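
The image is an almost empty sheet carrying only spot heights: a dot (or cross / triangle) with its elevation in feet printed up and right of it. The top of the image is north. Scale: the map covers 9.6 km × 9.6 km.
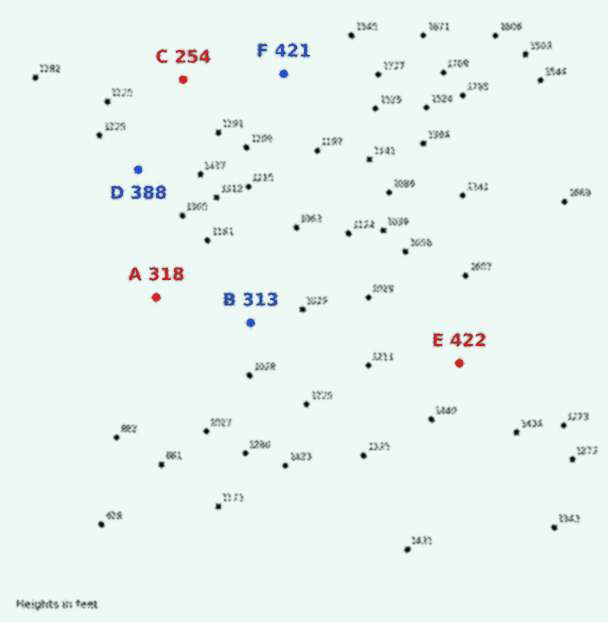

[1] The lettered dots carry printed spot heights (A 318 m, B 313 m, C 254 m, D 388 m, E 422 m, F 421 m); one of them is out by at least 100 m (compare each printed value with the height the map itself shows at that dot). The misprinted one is C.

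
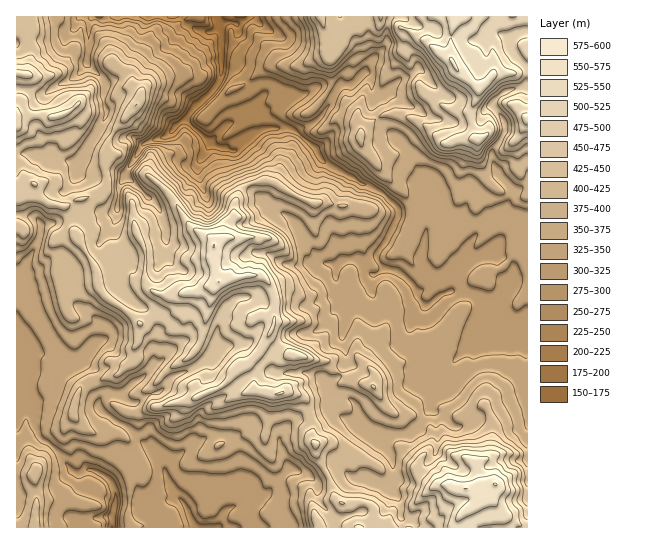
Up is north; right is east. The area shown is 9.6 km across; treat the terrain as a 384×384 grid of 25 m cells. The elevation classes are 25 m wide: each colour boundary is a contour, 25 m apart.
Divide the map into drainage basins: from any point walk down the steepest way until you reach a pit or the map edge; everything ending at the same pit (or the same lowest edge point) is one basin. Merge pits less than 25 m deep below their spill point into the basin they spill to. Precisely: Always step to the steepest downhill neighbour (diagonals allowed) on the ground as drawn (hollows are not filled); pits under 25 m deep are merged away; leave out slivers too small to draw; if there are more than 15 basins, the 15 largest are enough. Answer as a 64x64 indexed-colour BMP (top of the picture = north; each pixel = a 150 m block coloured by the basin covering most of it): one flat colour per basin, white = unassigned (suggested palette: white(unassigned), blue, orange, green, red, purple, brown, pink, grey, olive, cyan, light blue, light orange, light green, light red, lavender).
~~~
<image width="64" height="64" href="data:image/bmp;base64,Qk12CAAAAAAAAHYAAAAoAAAAQAAAAEAAAAABAAQAAAAAAAAIAAATCwAAEwsAABAAAAAAAAAA////ALR3HwAOf/8ALKAsACgn1gC9Z5QAS1aMAMJ34wB/f38AIr28AM++FwDox64AeLv/AIrfmACWmP8A1bDFACIiIiIiIiIzMzMzMzMzMzMzMzMiIiERERERERERERERIiIiIiIiIjMzMzMzMzMzMzMzMiIiEREREREREREREREiIiIiIiIiMzMzMzMzMzMzMzMyIiIRERERERERERERESIiIiIiIiIzMzMzMzMzMzMzMzIiERERERERERERERERIiIiIiIiIjMzMzMzMzMzMzMzIiIREREREREREREREREiIiIiIiIiMzMzMzMzMzMzMzIiIRERERERERERERERESIiIiIiIiIzMzMzMzMzMzMzIiIhERERERERERERERERIiIiIiIiIjMzMzMzMzMzMzIiIhEREREREREREREREREiIiIiIiIjMzMzMzMzMzMzIiIiERERERERERERERERESIiIiIiIjMzMzMzMzMzMzMiIiIRERERERERERERERERIiIiIiIiMzMzMzMzMzMzMiIiIREREREREREREREREREiIiIiIiMzMzMzMzMzMzMyIiIhERERERERERERERERESIiIiIiIjMzMzMzMzMzMzIiIiERERERERERERERERERIiIiIiIiIzMzMzMzMzMzMyIiIREREREREREREREREREiIiIiIiIiIzMzMzMzMzMzIiIhERERERERERERERERESIiIiIiIiIiIiMzMzMzMzMiIhERERERERERERERERERIiIiIiIiIiIiIiIjMzMzMyIiEREREREREREREREREREiIiIiIiIiIiIiIiETMzMRERERERERERERERERERERESIiIiIiIiIiIiIiIRETMxERERERERERERERERERERERIiIiIiIiIiIiIiIiERMxEREREREREREREREREREREREiIiIiIiIiIiIiIiIRERERERERERERERERERERERERESIiIiIiIiIiIiIiIRERERERERERERERERERERERERERIiIiIiIiIiIiIiIhEREREREREREREREREREREREREREiIiIiIiIiIiIiIiERERERERERERERERERERERERERESIiIiIiIiIiIiIiIRERERERERERERERERERERERERERIiIiIiIiIiIiIiIiEREREREREREREREREREREREREREiIiIiIiIiIRIiIiIRERERERERERERERERERERERERESIiIiIiIiERERIiIhERERERERERERERERERERERERERIiIiIiIiEREREiIiEREREREREREREREREREREREREREiIiIiIiERERERESIhERERERERERERERERERERERERESIiIiIiERERERERERERERERERERERERERERERERERERIiIiIiIREREREREREREREREREREREREREREREREREREiIiIiIhERERERERERERERERERERERERERERERERERESIiIiIhERERERERERERERERERERERERERERERERERERIiIiIiEREREREREREREREREREREREREREREREREREREiIiIiERERERERERERERERERERERERERERERERERERESIiIiIRERERERERERERERERERERERERERERERERERERIiIiIREREREREREREREREREREREREREREREREREREREiIiIhERERERERERERERERERERERERERERERERERERESIiIiERERERERERERERERERERERERERERERERERERERIiIRERERERERERERERERERERERERERERERERERERERERERERERERERERERERERERERERERERERERERERERERERERERERERERERERERERERERERERERERERERERERERERERERERERERERERERERERERERERERERERERERERERERERERERERERERERERERERERERERERERERERERERERERERERERERERERERERERERERERERERERERERERERERERERERERERERERERERERERERERERERERERERERERERERERERERERERERERERERERERERERERERERERERERERERERERERERERERERERERERERERERERERERERERERERERERERERERERERERERERERERERERERERERERERERERERERERERERERERERERERERERERERERERERERERERERERERERERERERERERERERERERERERERERERERERERERERERERERERERERERERERERERERERERERERERERERERERERERERERERERERERERERERERERERERERERERERERERERERERERERERERERERERERERERERERERERERERERERERERERERERERERERERERERERERERERERERERERERERERERERERERERERERERERERERERERERERERERERERERERERERERERERERERERRBERERERERERERERERERERERERERERERERERERERERREQREREREREREREREREREREREREREREREREREREREREURBERERERERERERERERERERERERERERERERERERERERREQREREREREREREREREREREREREREREREREREREREREUREQRERERERERERERERERERERERERERERERERERERERREREERERERERERERERERERERERERERERERERERERERFERERBERERERERERERERERERERERERERER"/>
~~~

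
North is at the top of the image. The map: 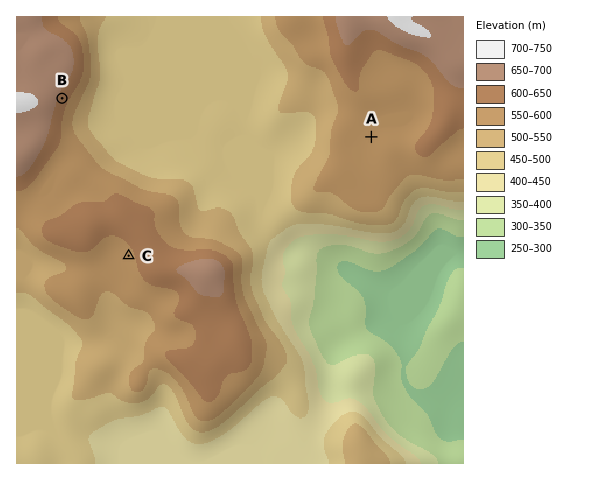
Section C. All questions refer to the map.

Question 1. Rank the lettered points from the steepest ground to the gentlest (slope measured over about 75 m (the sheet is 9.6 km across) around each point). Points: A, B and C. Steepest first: B C A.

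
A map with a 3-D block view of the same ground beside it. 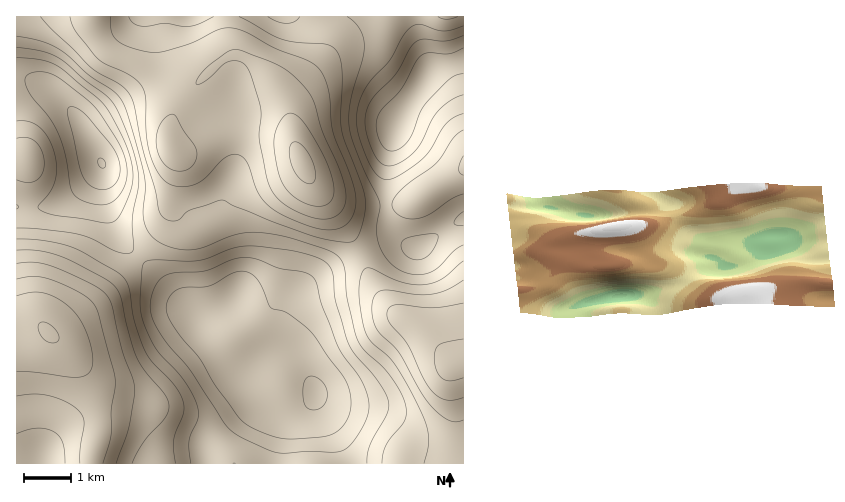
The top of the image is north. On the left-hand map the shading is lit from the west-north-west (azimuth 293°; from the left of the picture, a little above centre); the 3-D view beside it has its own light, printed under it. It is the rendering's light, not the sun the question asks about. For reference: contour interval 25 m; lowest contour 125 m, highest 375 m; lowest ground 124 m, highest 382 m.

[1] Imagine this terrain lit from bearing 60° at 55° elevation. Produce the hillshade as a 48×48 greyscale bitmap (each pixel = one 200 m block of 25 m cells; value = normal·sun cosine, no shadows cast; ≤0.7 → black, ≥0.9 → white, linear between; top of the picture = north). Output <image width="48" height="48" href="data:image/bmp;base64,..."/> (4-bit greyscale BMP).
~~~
<image width="48" height="48" href="data:image/bmp;base64,Qk32BAAAAAAAAHYAAAAoAAAAMAAAADAAAAABAAQAAAAAAIAEAAATCwAAEwsAABAAAAAAAAAAAAAAABEREQAiIiIAMzMzAERERABVVVUAZmZmAHd3dwCIiIgAmZmZAKqqqgC7u7sAzMzMAN3d3QDu7u4A////AJmXZmibu6mavLqYmqu6qqq7qYdniZmIiJmHZmibu6qqvLqZmru7uqq6mYdniZiIiJmHdniau7qqu7qZq8zLuqqqmHd3iJiIiJiHd3iau7qqu7qqvMy7qqqpmHd3iId3iJiIh4iau7qaq7q7zMu6qZmZiHd3h3ZneIiIiIiaq7qau7vMzLupmZmYh3d3dmVWeIiIiIiaq7qqvMzMy7qZmZmYd2ZnZURGeIiId4iaq7q7zd3cy6mZmamYdmZmVDNGeIiHd4iau7vM3d3cupmZmZmHZlVVQzNWiIh3eImrvMzN3d3LqpmJmZmHZVVVQzRniIiIiJq7zN3d3dy6mZmZmZh2VEREQ0V4mYiIiZq8zd3d3MupmZmZmYh2VERERFZ4mYiImavMzd3dzLupiZmZmIdlVERFRWeJmYiJmrzMze7dzLqYiZmZiIdlRERVVniZmYiZq7zMze7dy6mYmZmZiIdlVERVZ4mZmYmau7zM3e7cu6mZmZmZmIdlVERWeJqqqpmqu7u83u3LupmZmZiJmIdlVEVnmqqqqpqru7vM3d3LqZiJmYiIiIdlVVZ5q7uqqaq7vMzN3dy6qYiJmYiIiIdmVWeKvLuqmaq7zMzN3cu6mHeJmId3iId2VWirzMupmKq7zMzMzLuph3eImHd3eIdmVXmszLqYiKu8zMzMu6mYdmeIiHZnd3dlVnm8zLqYiLu8zMzLuph3ZneIh3Znd2ZVV4q8y6mIiLu8zLu7qYdmZ3iIh3d3ZlVVZ5u7upmIibu7u7u7qHZmeIiZiHd2ZURWeKu7qYiImbu7u7u6l2VniJmZmIdmVERXibu6iIiJmqqqqru6l1VniZmZmIdlREVomry5h3iZmpmaqru6hlVniZmZmIdVRFZ5q8y5h4iZmYiaq7u6hkRXiIiZmHZVVWeKvd3KiImZmXiau8y6hTNFZ4iZmHZVVmirze7KmImZmIirzMy6dBEkZ4mZmHZVVnm83u7bmImZiImszcy5YgATaJmqmHZVVorN7/7bqYiIiJq83cyoQQAUeaqqmHZVV5ve7//cqYiIh6rN3cuWMAAliqqqmHZVaKze7//cqHd3d6vN3bqFIAA3mqqpmIdmeb3e7/7bqHdneKvN3LlkEAJYmqqZmYd2eb3e7u7bmHZniKvMy6dTIRNomqmZmYh3irzd3u3KmHZ3iavMuoZDIjRomZmZmYh3irzM3dy6mHd4iau7qXQyI0V4mZmZmYh4mrvM3cyqmYiImau6l0MiNFZ4iZmZmYd4mrvMzMuqqpmImaqpdSEiNFeIiZmZmYiJqru8zLuqqqmImZmHUxEkVniJmZmZmYiJq7u7y7qqq6qYmYdlMhJFd4mZmZmZmYiau7u7u7qqq7qImWZUMiRniZqpmZmZmZqry7u7u7qqq7mIiWVUM0Z5qqqqmZmZmavMy7uqu6qqq6h3iGZlVWeKq7qqqpmZqrzcy6qqqqqaqphmeHd3Zmeau7qqqqmZq83cuqmaqqqZqpdmd4h3dnebu7qZqqqZq8zLqZmaqqmZmYdmdw=="/>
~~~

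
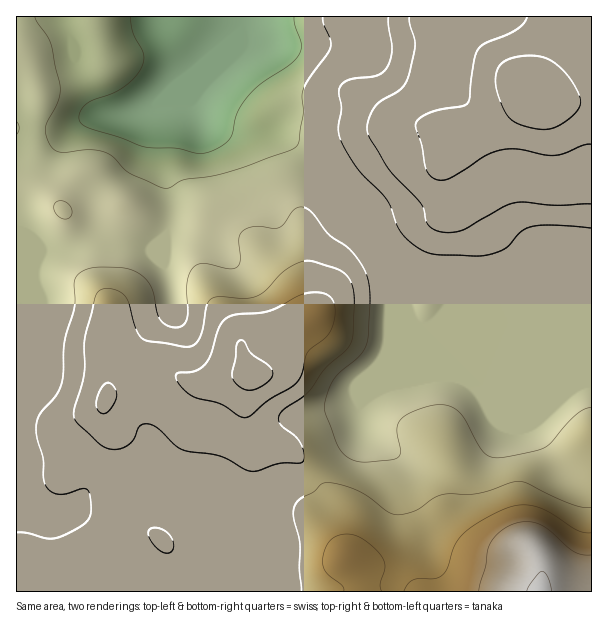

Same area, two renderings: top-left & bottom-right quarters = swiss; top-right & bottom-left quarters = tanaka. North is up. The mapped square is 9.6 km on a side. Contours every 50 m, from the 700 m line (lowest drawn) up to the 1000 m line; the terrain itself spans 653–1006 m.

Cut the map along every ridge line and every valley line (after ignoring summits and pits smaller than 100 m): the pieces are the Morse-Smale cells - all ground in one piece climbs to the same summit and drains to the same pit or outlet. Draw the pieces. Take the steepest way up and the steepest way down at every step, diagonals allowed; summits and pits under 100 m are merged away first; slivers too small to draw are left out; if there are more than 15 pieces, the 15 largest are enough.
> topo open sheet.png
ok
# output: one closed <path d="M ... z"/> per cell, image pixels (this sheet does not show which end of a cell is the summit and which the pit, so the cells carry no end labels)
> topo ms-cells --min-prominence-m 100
<path d="M206 62l-38 36-8 6 2 57 8 33 0 25-4 17-7 6-9 8-63-4-24 6-47-1 0 42 10 9 4 6 0 10-4 9 6 14 8 31-4 14-20 16 1 103 7-1 21 12 15 0 12-6 18-24 6-5 14-5 24-2 7 2 23 18 19 10 9-4 11 0 46 20 9 2 16-28 8-10 27-9 35-27 12-13 4-6 0-24 14-36 11-13 5-17 0-63-12-36-14-27-27-25-15-24-11-12-33-19-41-1-13-4-18-7-10-10-4-7 0-6 14-33z"/><path d="M387 264l3 12-2 71-6 15-8 7-12 27-2 9 0 24-4 6-12 13-39 30-23 6-8 10-16 28-9-2-46-20-11 0-9 4-19-10-23-18-7-2-24 2-14 5-6 5-18 24-12 6-15 0-21-12-7 1-1 86 575 1 1-269-151-1-16 6-6-2-9-8z"/><path d="M591 16l-346 0-4 16-33 28-16 38 0 6 14 17 9 5 22 6 36 0 38 20 11 12 15 24 30 30 15 31 22 57 12 19 9 3 16-6 150 0z"/><path d="M243 16l-227 1 1 233 46 2 24-6 63 4 16-14 4-17 0-25-8-33-2-57 8-6 50-48 23-18z"/><path d="M17 294l0 108 19-16 4-14-8-31-6-14 4-9 0-10-4-6z"/>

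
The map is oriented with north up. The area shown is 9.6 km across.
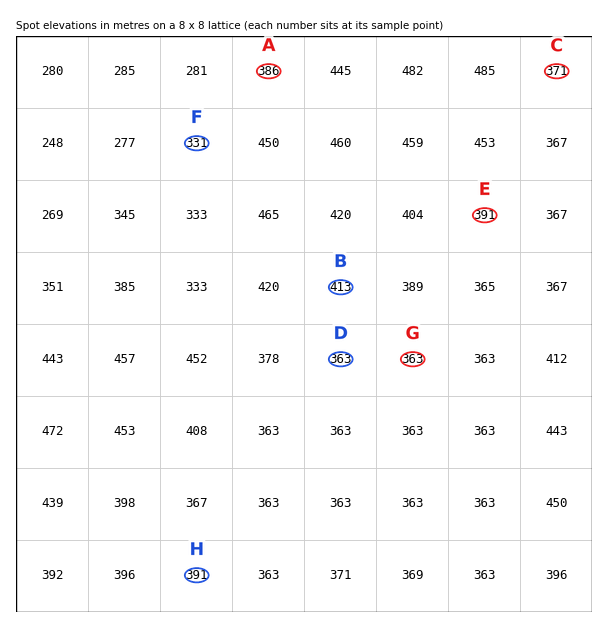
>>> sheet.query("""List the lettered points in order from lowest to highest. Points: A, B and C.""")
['C', 'A', 'B']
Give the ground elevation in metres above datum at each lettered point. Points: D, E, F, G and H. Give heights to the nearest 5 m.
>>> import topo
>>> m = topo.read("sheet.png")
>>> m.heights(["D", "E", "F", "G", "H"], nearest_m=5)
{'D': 365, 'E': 390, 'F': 330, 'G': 365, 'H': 390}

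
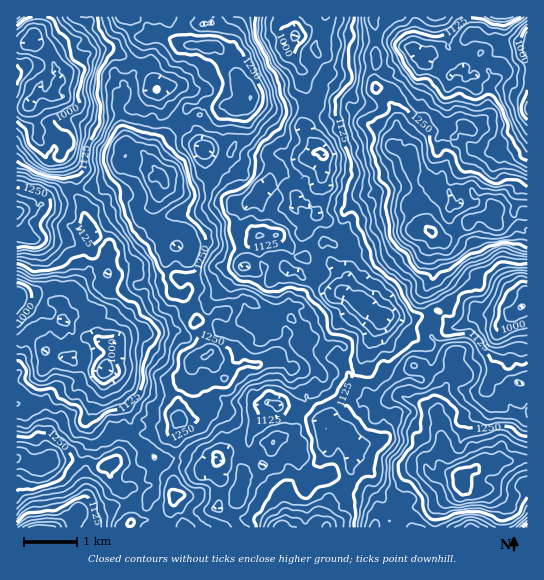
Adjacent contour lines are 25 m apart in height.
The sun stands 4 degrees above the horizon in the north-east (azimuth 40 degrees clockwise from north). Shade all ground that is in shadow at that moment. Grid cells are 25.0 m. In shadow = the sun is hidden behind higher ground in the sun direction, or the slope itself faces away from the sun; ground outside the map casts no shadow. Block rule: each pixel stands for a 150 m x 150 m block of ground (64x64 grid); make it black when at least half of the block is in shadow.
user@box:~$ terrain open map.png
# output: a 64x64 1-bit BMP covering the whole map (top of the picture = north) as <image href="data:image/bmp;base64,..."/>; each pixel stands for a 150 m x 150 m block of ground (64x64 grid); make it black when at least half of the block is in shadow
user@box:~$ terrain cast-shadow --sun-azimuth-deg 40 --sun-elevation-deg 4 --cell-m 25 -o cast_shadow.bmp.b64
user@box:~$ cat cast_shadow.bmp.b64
<image width="64" height="64" href="data:image/bmp;base64,Qk0+AgAAAAAAAD4AAAAoAAAAQAAAAEAAAAABAAEAAAAAAAACAAATCwAAEwsAAAIAAAAAAAAA////AAAAAAD/+HAB//f////wYHH////+//hwcP////j//HBgfX//4P/4YCBzf/8A/fAgIGM//wP48AAw8D/2E5BxwDIgf+AHAAHg41B+AAAAAff3EH+AAAAB//cB/9AAAAH/YAP/2AAAAPhgA//wAAAB8AcD//gAAAfgB9P/8AAAP8AP92/gAAD//P/sAQAAAP/87/4AARAB//jP9ACAAB//v4/gQOAAH//7AIH8jAA///gAA/8GAH//8AAD/4AA///8AAP/8AD///4Ag//2AP///ECD//+A///4Tgf//8D///gEB///8P//+AAH///4///gAA////7//+AA/////////AD////////8Hv/////3/8gf//////f/wA////3/5//YD7//+f8H/4gIP//x/wf/AAA//4HzB/+AAD//gSMD/8ABf/+AEAP/+CF//wGgA//AMD//AoAB/+Azf/+AAAH/wDu//4AAD/8AAb//gAAf+QMgP/+AAD/5A+A//wAAP/gH4X/+AAB/8AfxH/wBwP/wA/if+AGA//AD+B/yAQD/8Av4H+AAAP/46OAf/gAA//n4gB/8AAD/8f/wH/gAAH/h/+AP8AAAf/P/4A/wA2B///+AH/gHwH///+Af+P/Af///wBvw/eD///AAI/H9+P/+AAA5+f38//4AADn5/f///gAAOPB9/w=="/>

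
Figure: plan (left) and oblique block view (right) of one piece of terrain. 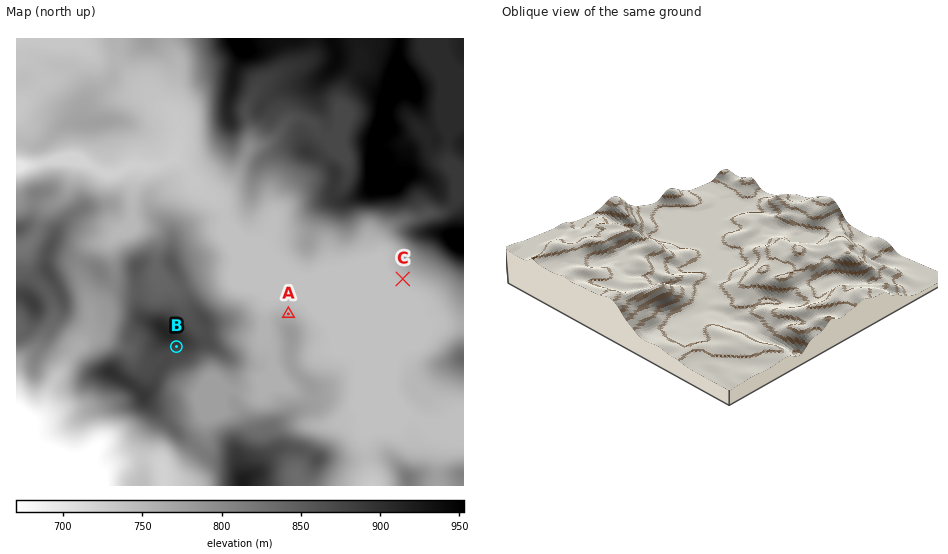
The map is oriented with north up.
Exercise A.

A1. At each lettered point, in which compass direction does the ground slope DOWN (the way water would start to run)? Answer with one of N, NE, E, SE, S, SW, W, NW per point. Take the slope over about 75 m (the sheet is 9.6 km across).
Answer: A N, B S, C SW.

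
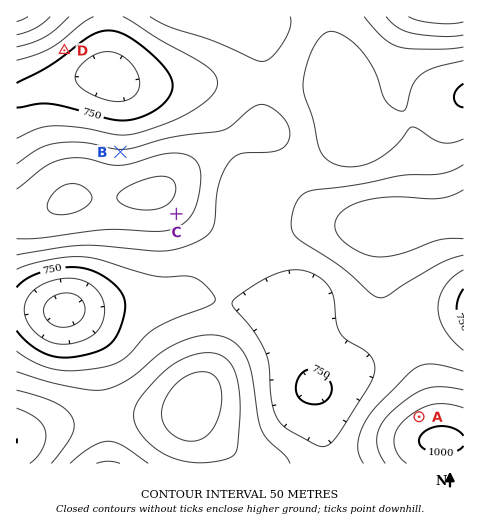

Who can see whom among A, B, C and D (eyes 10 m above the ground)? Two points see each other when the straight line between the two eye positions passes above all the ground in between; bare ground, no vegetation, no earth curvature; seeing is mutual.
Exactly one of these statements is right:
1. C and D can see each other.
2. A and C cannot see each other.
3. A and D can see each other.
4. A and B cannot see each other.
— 4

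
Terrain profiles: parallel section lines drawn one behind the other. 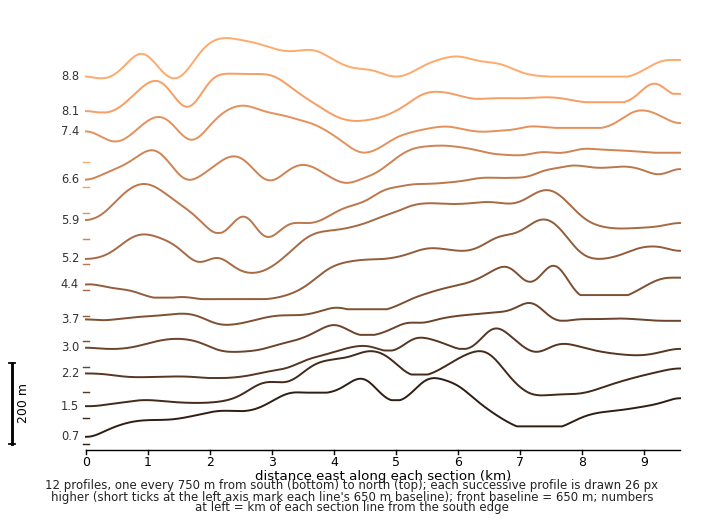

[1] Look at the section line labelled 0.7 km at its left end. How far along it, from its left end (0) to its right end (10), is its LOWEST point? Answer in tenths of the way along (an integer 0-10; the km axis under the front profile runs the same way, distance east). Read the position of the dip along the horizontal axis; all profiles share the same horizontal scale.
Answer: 0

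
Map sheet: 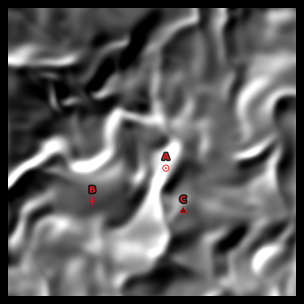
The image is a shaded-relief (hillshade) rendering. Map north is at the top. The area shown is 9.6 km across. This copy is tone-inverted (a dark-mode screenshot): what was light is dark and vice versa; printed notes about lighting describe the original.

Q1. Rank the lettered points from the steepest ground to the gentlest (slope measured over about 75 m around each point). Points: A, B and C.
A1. A C B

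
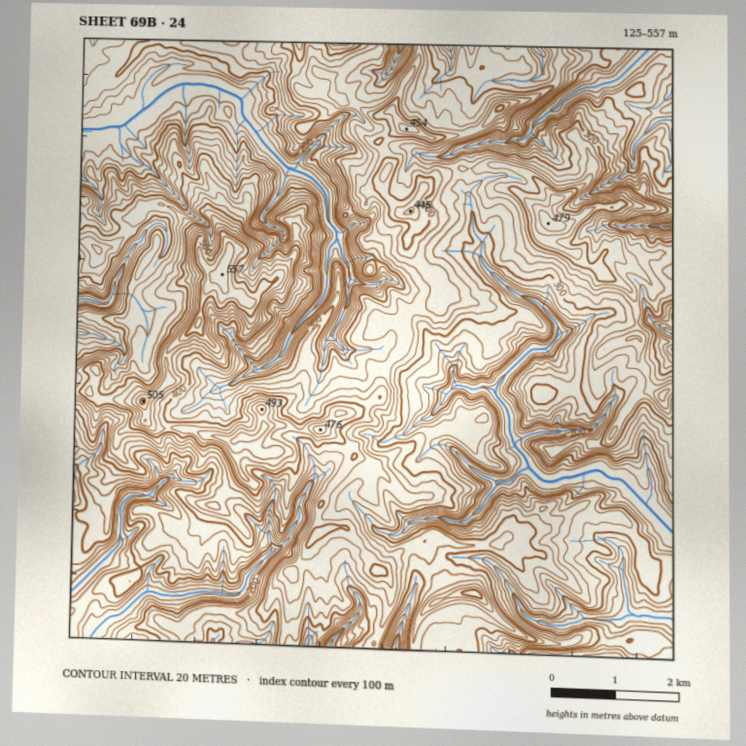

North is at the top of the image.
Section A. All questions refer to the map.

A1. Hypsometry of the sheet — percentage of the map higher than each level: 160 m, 91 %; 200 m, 80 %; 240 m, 69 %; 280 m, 56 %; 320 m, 38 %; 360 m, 20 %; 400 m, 9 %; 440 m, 4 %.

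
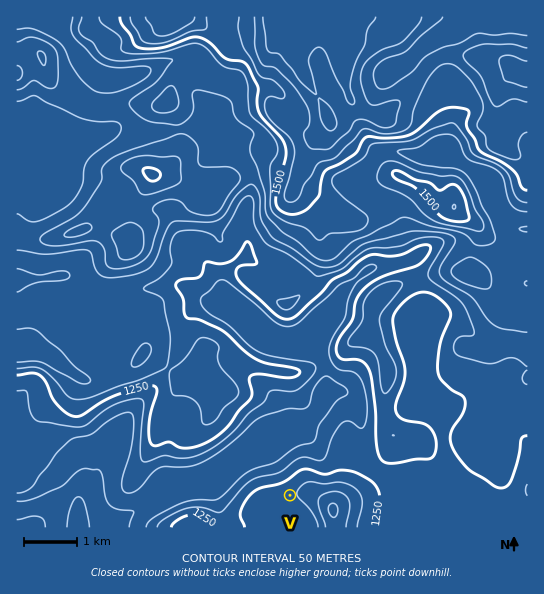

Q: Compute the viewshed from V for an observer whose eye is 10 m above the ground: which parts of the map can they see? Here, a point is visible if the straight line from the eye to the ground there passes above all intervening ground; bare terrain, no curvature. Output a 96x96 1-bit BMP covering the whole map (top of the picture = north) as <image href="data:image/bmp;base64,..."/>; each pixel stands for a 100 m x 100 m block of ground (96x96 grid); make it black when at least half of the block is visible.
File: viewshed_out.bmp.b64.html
<image width="96" height="96" href="data:image/bmp;base64,Qk2+BAAAAAAAAD4AAAAoAAAAYAAAAGAAAAABAAEAAAAAAIAEAAATCwAAEwsAAAIAAAAAAAAA////AAAAAAD8AAAA+Af/4AAAAAD+GAAA+Af/4AAAAAA8GAAA8A//4AAAAAD8HAAAwA//4AAAAAD8HAAAAA//4AAAAAD+GAwAAAf/4AAAAAD/AA4AAAf/wAAAAAD/AAeAAAP+AAAAAAD/AAfAAAAAAAAAAAD/AAPgAAAAAAAAAAD/AAP+AAAAAAAAAAD/gAH/4AAAAAAAAAD/gAD//AAAAAAAAAD/gAD//wAAAAAAAAD/gAB//8AAAAAAAAD/wAB7//AAAAAAAAA/wAA5//gAAAAAAAAfwAA4//4AAAAAAAAf4AAYf/8AAAAAAAAf8AAYH//AAAAAAAAPOAAYD//wAAAAAAAIOAAQD//+AAAAAAAAPAAAD///AAAAAAAAPgAAH///gBgAAAAAPwAAP///wBwAAAAAH8AD////4DwAAAAAH/AD/H///PwAAAAAD/4A8D////wAAAAADj+AAD////wAAAAAQAfAAH////wAAACB4APAAPgAf/gAAADjwAHAAOAAf/gAAAD/gADAAYAAf/gAAAAZAADAAwAAf/AAcAAMAAAAAAAAf/AAcAAMAAAAAAAAYeAAYAAIAAAAAAAAYAAAIMAAAAAAAAAAYAAAAfgAAAAAAAAAcAAAD/8AAAAAAAB4cAAAD/8AAAAAAAD8cAAAD/8AAAAAAAH/+DAAD/4AAAAAAAOP+DgAD/AAAAAAAAcH/AAAD8AAAAAAABwD/AAAH4AAAAAAADgB/gAAfwAAAAAAAHAA/gAB/gAAAAAAAEAA/wAD/AAAADwAAAAB/wAD4AAAAH+AAQAD/4ABgAAAAB/gB4AP/8ABAAAAAA/wH4Af/+AAAAABgAf4P4D///gAAAAH4AP4P8P///wAQAAA/AH8/8f///8A/gAAHAH//8///////wAAAAB//8///////gAAAAA//8///h///AAAAAAf/8f/+A//8AAAAAAf/+P/8AH/4AAAAAB/H+D/4AH/gAAAAAH/B/B/wAH+AAAAAAH/g/AfgAP8AAMAAAH/wfgDAAf4AAcAAAH/gPwDAAfgAAMAAAP+AH4HgAeAAAIAAA4eAB4HgAYAAAMAAAAGAAwDwAAAAAcAAAAAABwB8AAAAAcAAAAAABwB+AAAAAwAAAAAAAAD/AAAAAAAAAAAAAAD/gAAAAAAAAAAAAAD/wAAAAAAAAAAAAAAfw8AAAAAAAAAAAAAf7/AAAAAAAAAACAAc//AAAAAAAAAAH8AQfwAAAAAAAAAAH8AgeAAAAAAAAAAAA4AA4AAAAAAAAAAAAAAAwAAAEAAAAAAAAAAAAAAAOAAAAAAAIAAAAAAAPAAAAAAAIACAAAAAPgAAAAAAAAGAAAAAc8AAAAAAAAEAAAAAc8AAAAAAdwAAAAAA8QAAAAAA/4AAAAAB4AAAAAAA/8AAAAADwAAAAAAB/+AAAAAGAAAAAAAB/+AAAAAAAAAAAHwDjGAAAAAAAAAAAH+HCCAAAAAAAAAAAD/+ECAAAAAAAAAAAYP+ACAAAAAAAAAAAcH8ACAAAAAAAAAAAAD8AAAAAAAAAA="/>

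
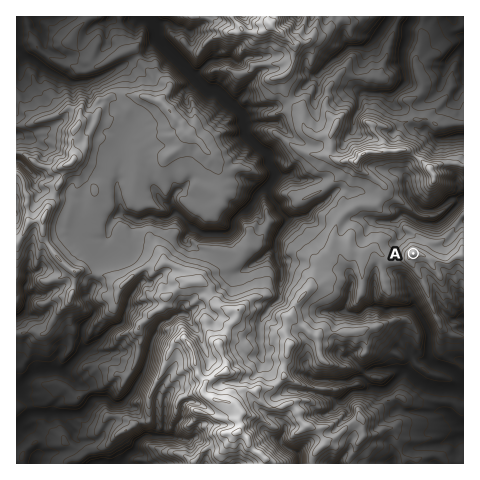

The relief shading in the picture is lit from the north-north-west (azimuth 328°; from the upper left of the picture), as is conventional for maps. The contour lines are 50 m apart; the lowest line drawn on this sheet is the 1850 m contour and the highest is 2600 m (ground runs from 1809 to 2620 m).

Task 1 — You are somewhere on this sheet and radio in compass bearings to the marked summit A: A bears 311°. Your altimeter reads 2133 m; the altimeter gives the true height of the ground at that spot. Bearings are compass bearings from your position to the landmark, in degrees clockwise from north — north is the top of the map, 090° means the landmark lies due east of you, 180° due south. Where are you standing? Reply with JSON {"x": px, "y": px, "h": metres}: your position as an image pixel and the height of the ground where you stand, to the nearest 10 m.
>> {"x": 449, "y": 284, "h": 2130}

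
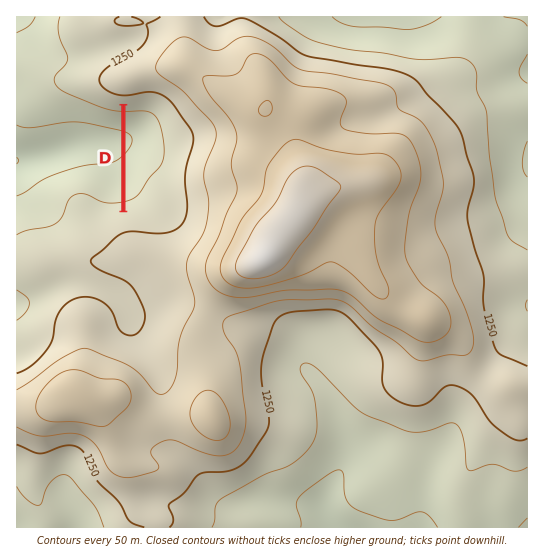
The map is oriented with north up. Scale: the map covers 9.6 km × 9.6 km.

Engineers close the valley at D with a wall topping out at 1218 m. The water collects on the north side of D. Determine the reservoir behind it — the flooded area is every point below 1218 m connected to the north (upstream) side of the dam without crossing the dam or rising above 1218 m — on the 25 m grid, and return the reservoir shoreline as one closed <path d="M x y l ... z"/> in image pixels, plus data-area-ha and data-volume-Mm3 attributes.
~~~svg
<path d="M153 104l-15 0-1 1-12 1 1 105 11-2 6-2 25-26 5-15 2-21-4-15-4-12-4-7-5-4-5-3z" data-area-ha="149" data-volume-Mm3="42.61"/>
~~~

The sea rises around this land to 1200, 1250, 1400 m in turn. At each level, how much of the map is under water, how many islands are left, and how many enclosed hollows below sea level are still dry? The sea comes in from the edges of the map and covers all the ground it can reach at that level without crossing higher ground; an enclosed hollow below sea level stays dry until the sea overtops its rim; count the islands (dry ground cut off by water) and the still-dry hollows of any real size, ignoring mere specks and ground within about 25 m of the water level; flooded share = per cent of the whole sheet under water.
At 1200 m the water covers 24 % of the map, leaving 0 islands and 0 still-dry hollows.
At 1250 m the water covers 48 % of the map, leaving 0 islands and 0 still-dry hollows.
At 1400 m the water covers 93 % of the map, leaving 1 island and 0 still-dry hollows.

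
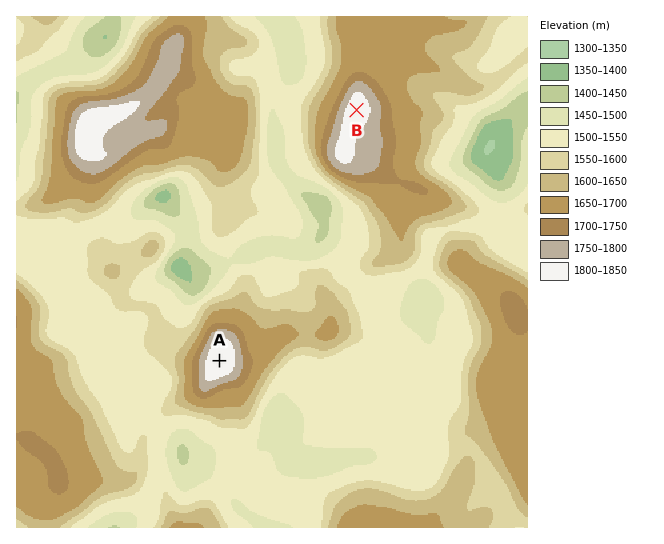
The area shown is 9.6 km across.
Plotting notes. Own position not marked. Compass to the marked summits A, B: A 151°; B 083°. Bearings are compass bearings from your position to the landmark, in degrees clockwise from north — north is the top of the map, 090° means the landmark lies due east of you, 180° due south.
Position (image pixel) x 98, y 142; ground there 1810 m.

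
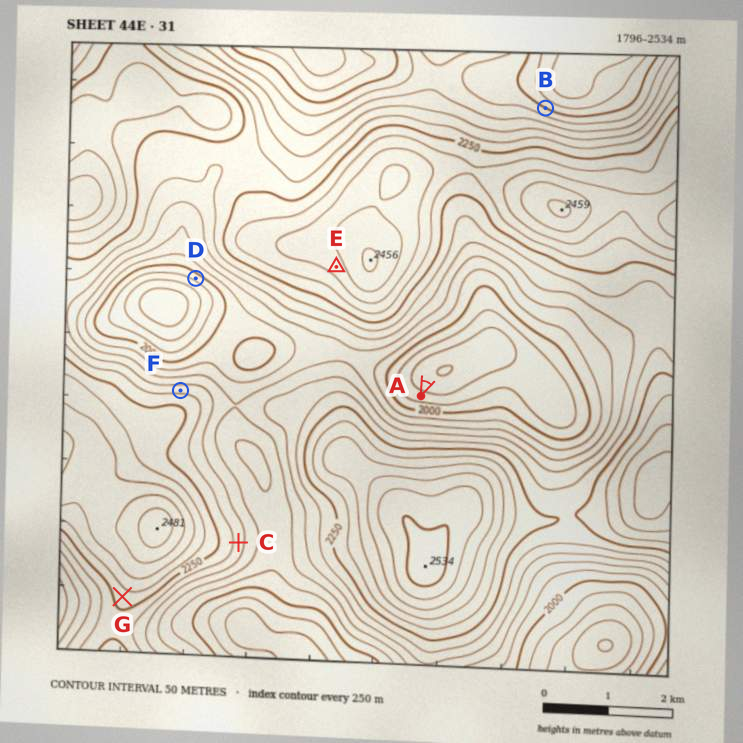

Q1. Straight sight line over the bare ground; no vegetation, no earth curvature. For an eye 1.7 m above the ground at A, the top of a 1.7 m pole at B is hidden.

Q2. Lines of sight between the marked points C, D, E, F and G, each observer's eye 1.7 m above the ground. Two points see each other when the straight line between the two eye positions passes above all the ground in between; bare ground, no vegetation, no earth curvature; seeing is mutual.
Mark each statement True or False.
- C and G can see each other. False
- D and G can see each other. False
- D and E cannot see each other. True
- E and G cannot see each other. True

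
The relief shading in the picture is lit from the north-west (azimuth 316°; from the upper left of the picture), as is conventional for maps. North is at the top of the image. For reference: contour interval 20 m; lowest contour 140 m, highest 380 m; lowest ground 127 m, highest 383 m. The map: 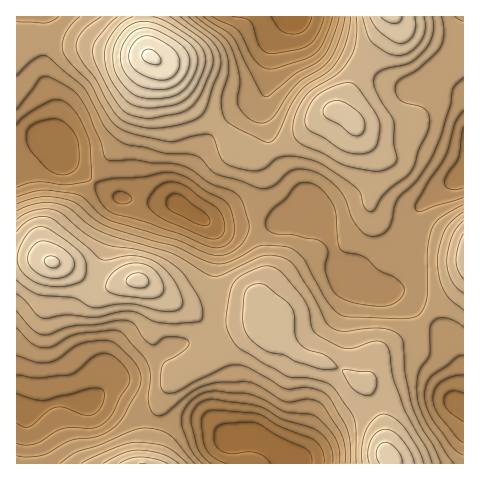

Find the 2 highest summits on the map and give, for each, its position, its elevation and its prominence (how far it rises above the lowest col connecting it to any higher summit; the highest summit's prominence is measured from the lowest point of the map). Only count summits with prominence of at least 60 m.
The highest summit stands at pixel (150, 56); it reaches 383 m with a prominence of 256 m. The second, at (53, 262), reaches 343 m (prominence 137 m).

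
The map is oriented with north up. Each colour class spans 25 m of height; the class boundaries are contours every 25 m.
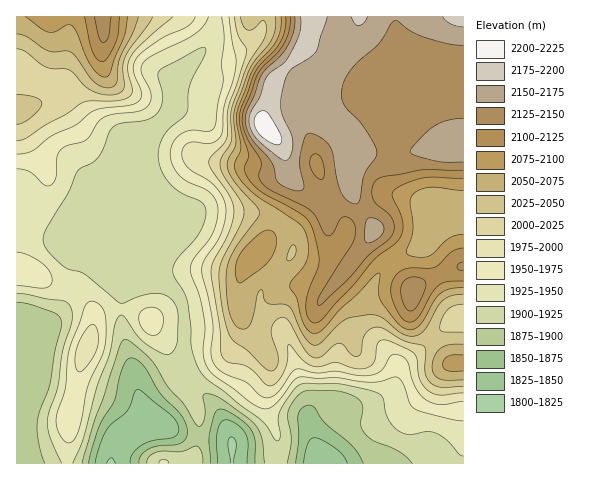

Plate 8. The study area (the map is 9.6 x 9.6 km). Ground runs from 1825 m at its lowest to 2215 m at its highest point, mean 2005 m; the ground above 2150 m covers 8.6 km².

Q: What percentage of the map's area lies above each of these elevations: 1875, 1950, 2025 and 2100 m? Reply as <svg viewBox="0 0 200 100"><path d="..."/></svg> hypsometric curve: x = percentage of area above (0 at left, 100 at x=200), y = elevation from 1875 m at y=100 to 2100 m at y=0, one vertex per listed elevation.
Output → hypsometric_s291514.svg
<svg viewBox="0 0 200 100"><path d="M190 100l-70-33-36-34-36-33"/></svg>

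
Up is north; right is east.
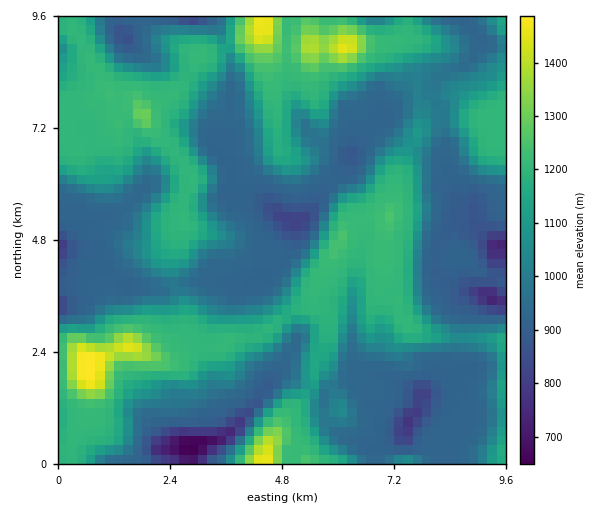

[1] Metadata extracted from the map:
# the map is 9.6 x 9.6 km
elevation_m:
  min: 640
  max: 1490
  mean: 1060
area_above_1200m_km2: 19.8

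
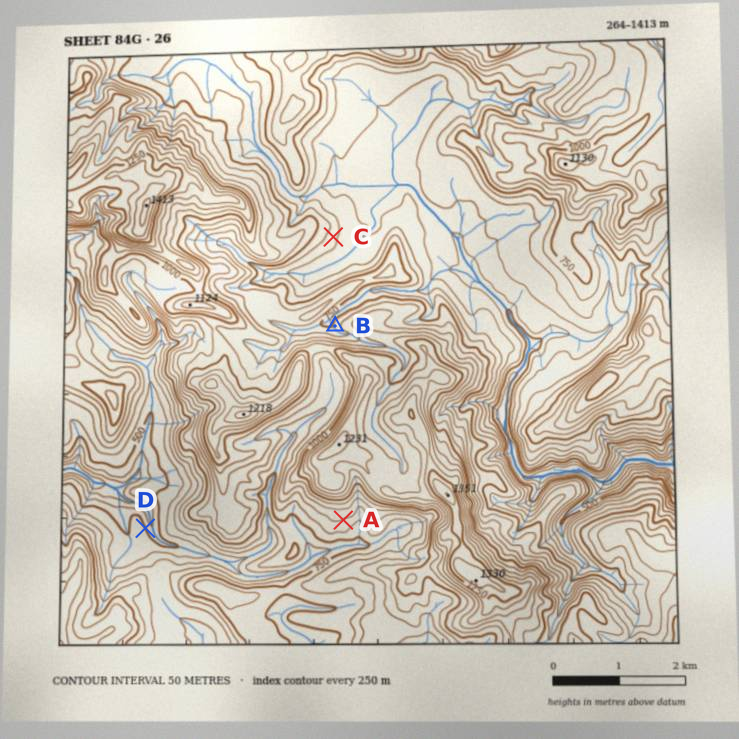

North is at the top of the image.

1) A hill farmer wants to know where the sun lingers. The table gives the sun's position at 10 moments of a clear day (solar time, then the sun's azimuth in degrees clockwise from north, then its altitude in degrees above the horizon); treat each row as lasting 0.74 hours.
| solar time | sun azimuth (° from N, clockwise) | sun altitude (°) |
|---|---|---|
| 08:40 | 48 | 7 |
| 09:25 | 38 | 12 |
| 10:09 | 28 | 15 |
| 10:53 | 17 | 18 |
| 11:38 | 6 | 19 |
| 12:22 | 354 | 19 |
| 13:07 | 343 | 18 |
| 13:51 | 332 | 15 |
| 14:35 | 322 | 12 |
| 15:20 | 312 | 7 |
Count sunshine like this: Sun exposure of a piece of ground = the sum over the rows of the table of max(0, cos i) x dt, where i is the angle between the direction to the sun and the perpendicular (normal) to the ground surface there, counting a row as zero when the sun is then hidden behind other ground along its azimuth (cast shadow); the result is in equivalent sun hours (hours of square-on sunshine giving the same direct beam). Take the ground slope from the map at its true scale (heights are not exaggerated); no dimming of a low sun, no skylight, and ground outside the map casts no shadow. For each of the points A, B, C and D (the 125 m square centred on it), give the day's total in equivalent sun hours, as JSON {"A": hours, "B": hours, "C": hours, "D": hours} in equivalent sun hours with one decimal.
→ {"A": 0.0, "B": 1.5, "C": 1.3, "D": 1.9}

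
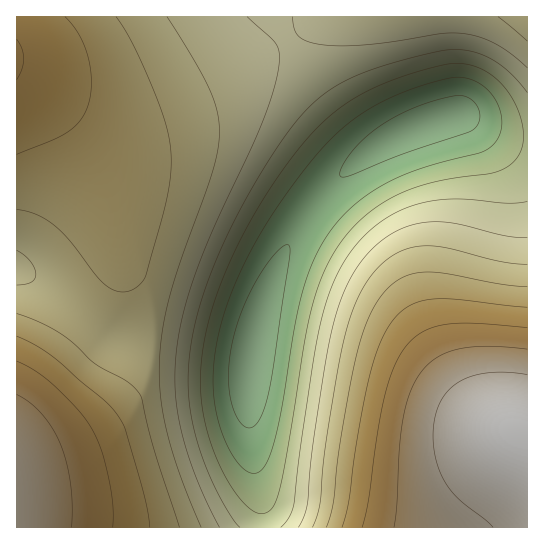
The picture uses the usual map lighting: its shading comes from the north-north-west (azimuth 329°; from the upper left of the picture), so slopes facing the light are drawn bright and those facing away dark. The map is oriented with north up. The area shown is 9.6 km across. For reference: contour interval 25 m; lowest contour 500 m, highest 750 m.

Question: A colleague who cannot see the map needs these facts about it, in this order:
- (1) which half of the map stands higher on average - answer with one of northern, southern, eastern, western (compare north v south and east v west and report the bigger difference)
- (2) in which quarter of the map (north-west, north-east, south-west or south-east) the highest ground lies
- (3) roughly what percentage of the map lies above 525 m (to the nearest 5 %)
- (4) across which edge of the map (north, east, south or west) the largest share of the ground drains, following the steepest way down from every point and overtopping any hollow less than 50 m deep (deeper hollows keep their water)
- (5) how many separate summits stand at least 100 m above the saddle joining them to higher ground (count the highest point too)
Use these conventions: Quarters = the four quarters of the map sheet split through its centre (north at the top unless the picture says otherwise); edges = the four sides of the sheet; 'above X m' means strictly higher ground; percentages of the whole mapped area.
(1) On average the southern half of the map is the higher ground.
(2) The highest point lies in the south-east quarter of the map.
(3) Ground above 525 m makes up about 90 % of the sheet.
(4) The largest share of the runoff leaves by the eastern edge.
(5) Counting only tops that stand 100 m proud, the map has 2 summits.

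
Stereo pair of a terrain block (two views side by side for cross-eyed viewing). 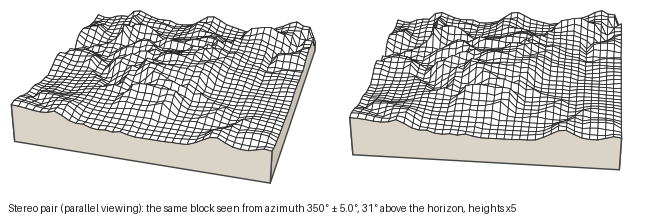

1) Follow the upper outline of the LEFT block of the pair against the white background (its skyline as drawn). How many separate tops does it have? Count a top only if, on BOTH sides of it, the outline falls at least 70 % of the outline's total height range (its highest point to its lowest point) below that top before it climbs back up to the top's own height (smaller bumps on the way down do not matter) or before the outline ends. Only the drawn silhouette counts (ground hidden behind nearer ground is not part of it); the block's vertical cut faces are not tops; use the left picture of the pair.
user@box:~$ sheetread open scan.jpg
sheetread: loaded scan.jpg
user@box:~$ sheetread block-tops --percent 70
0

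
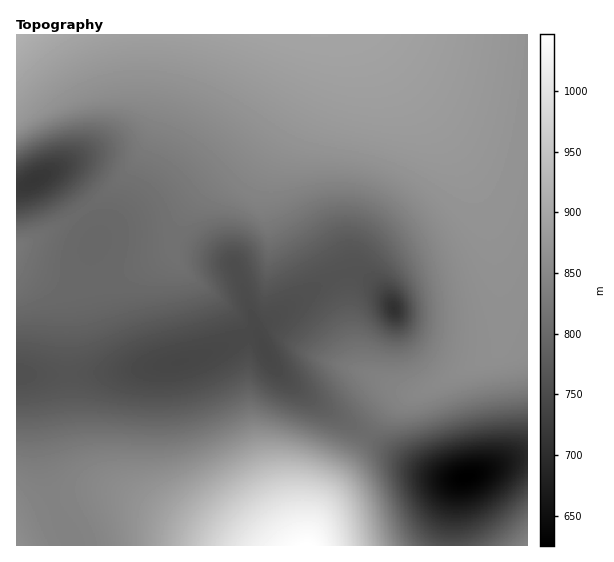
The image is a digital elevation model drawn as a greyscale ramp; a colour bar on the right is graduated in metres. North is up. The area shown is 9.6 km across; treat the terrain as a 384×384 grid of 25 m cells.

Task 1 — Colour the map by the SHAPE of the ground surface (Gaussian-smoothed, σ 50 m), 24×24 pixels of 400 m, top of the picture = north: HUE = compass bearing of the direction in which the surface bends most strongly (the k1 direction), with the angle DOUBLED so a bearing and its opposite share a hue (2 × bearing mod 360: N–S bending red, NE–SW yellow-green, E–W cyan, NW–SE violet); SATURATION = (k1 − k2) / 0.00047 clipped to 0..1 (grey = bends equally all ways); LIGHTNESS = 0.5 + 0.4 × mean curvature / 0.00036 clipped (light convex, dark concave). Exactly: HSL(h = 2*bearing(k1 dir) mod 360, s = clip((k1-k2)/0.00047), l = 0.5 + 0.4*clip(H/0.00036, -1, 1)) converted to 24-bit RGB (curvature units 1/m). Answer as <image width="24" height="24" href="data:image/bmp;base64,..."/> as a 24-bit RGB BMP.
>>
<image width="24" height="24" href="data:image/bmp;base64,Qk32BgAAAAAAADYAAAAoAAAAGAAAABgAAAABABgAAAAAAMAGAAATCwAAEwsAAAAAAAAAAAAAgXGCg22Cgm2Ce3CAcXaCa4KLZ4uUao+YdZCWgo6RjYmOkYaOi4iQpKKJvrqCpbN5dKBtWpKFRnmNPGKLQlSNXFKTmGChs2mVgW2HgmyHgG+GeHWFcoWLapGVY5ebZZWcb5CXfYqRhoaPjoiRjI+Tjp2Nv6+RtLCPhp6HY4+aR3GTOV+KO1iISlWNdF2YqmqifmqOf2uPfHKOeH6PdY6VbZebZJedY5ObaY6WdoqQgomNiY+NipiRiaWYtbebuKaeo4mPjWV9bExbQFg7MlY2N2I+S3JShmxld2eYeGyYdnWXeoaZeY+bcpGcaY6bZYmXaIiScoqNfYuHgJl/gKeMgbGXiKqWwnh90jBEqRkdeiwYXEcaQVEXLFYRJmYRNX0fcmiZdHGYeYGYfYyafIyZd4aXcICUan2Qa4CMcYeJeIl8dLFwcrSBdqZ4mHBfsyQt2QAdzgAXsR8mjFBBbHZKQHg1J30dGYIOdW6LeHqJfIyIe4+Ge4yKe4CIdniHcXaGcHuEc4OCfpFzbshha6ZkkWBNkyAmlhUdviA22EqFx262pnK9fmi0YWepWpCdRptje3JthIVshI9nf49leYhoe4Fte3xxdHpxcXx1cn90lKtoeMBUhFlLhyAvkR4rmEhGlo91iIKwt4XMs3jPm2vIgWfAcmm3dYCrf3pejIxbkJVXiZRVe4tVd4NZeYFcdIBfboBibIFlrcJanZRKeihIiihBlGBXdqF8d7Gic6CwfXOruHDBtW/Gl268gW+2gnuxfoBiiYxhk5Vek5RchotZdoJXdoRWcYVWaoZWZIZXqsFMlzNXhSpxWFu6fMXYgLjIea24YoC4j1O2pWaJoHOJnninjHirhnurcYF1fYd1jIt3joR0in1wgX5teYJndYZgbIlaYYpVf6pMki6WQ7fXaMC9iI55j5t7a8B/E3/w4gPtw1JYnoRwjYd5h4R9h39/b4eQeIiPgIKMjn6QkniSj3aPiHmGg4R4eYdvaYxjSLqDP0ilVZFjYIljdpBrlK1ri+9IABMziwAq3qtNpZxvj455h4d8hIR+bYiVc4eTeX+QhHqSjnaXkXSakXeYj3ySf4iSbdzBUSiqyWc9V4phVoxfY5Jdo7Bb/aEcLwAzDsADrthbnaVxjZB5hYd8goR+boePcYaMdYCJe3iJhXaPjXaUkneXjHygc92icVGebyGR4o1JZYpqWoxlWo5bk5dfyy1eXgDGPNuvgbtpkJ50iY96hId9gYN+cHmOcoSEdIGBd3yAfHmChHmHjHqNo7R2u5NCZD86SjVU4c9Tho53aYhwYIlobn5li01+YlCdaKaKf6VwiZl2ho16goZ9gYN+ymrstWjDc3SEdX17d317e3x+hH58qIFrvU9eoT+TQlOKdt5VkX99foV7bIBxcGBuamJ1aYeEa5xxe55wg5V2got7gYV9gIN+elOk3V7e5mfYnm2YdX15d353f4F4knNyqGeNnFy0W2m1druHlHuEj3eAh2aBbmSAZXmFZ5SFbJx3c5pyfZF4f4l8gIR+gIJ+F2MXVno/uFF64GKsrGyRdn55eH93g355i3iFiHWVeoiakXx+lHiBl26JjWqVbWmTaYOWa5qUcJqEdpR8eo16fod9f4N+f4J/DVoNEF0MPngjoohFyl5roHB7eH96eoB5f4F8gYN9hYB9iXx8j3iDk3aQh3OVcnKWcYWXc5aXdpOKeY6BfIh+foR+f4J+f4F/SoaIJHY8FnYfMogih6JBtIRih4J4eoB8e4F7foJ8goJ9hH9+h36DiXyLgnuOeXuQeYWQeY2Pe4yIfIiCfYV/foN/f4J/f4F/wWTraVLGQJWmNJtpOp5IcqZUjJF1eoGAe4F+fIJ9fYJ9gIJ/goGAgoCEf3+GfoGIfYWJfYeIfYaEfoSBfoN/f4J/f4F/f4F/mG+oomnRhWTYW2vKWJ23Y6eVd4qAe4GCe4KBfIJ/fYN/foN/f4OAf4OBgIODf4SEf4SDfoSCfoOBf4KAf4J/f4F/f4F/f4B/f3qDfXmDfHiHeXWQdXiQeH+He3+Ce4GCfIOCfIOBfYOAfYN/foN/foN/f4OAf4OAf4OAf4OAf4J/f4J/f4F/f4F/f4F/f4B/f3qDfXqDfHqDenqDenuDen2De3+DfIGDfIODfIOCfYOBfYOAfoOAfoN/foN/foN/foJ/f4J/f4J/f4F/f4F/f4F/f4B/f4B/f3uDfnqDfHqDe3qDe3yDe32De3+DfIGDfIODfYOCfYOBfYOAfoOAfoN/foN/foN/foJ/f4J/f4F/f4F/f4F/f4F/f4B/f4B/"/>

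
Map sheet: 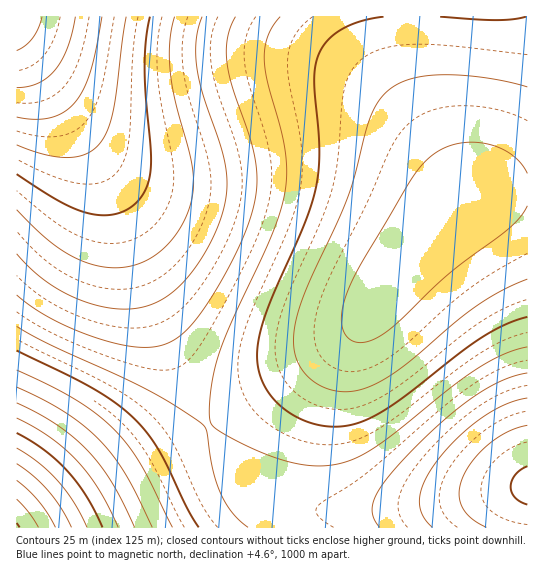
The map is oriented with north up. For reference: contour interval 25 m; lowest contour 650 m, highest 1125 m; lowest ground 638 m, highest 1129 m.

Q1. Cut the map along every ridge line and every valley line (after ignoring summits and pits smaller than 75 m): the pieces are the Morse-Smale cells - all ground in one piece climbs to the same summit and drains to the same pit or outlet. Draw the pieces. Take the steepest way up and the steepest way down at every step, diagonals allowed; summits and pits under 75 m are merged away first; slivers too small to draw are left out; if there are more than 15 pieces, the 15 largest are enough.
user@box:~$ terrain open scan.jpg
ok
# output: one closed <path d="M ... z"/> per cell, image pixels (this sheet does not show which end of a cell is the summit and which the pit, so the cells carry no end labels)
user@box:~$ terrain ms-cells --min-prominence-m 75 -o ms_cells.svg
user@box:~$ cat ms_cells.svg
<path d="M527 16l-511 1 0 20 3 5 64 96 29 52 32 95 19 48 21 48 25 44 73-44 61-41 20-19 28-40 30-38 44-43 21-8 42-3z"/><path d="M527 189l-41 3-21 8-44 43-30 38-28 40-20 19-61 41-74 45 25 39 22 23 19 12 19 7 24 4 46 1 66-7 99-19z"/><path d="M17 37l-1 490 18 1 127-76 42-23 5-4-24-44-21-48-19-48-32-95-23-41z"/><path d="M209 427l-48 25-104 64-22 11 493 0-1-40-82 16-60 8-50 1-29-3-23-5-21-11-23-22z"/>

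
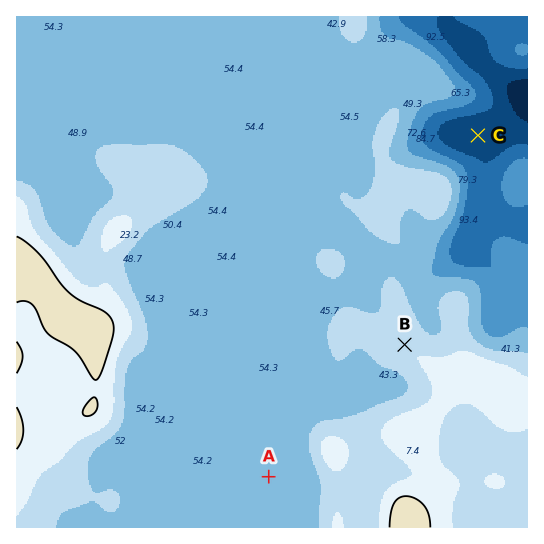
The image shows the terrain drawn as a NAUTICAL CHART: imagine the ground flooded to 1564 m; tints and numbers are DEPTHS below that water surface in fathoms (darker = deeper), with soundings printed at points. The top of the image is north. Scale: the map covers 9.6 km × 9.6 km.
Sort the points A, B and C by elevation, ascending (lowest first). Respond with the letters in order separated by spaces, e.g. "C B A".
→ C A B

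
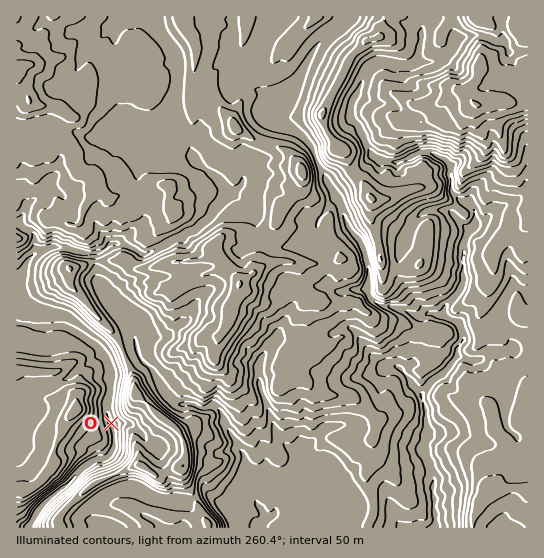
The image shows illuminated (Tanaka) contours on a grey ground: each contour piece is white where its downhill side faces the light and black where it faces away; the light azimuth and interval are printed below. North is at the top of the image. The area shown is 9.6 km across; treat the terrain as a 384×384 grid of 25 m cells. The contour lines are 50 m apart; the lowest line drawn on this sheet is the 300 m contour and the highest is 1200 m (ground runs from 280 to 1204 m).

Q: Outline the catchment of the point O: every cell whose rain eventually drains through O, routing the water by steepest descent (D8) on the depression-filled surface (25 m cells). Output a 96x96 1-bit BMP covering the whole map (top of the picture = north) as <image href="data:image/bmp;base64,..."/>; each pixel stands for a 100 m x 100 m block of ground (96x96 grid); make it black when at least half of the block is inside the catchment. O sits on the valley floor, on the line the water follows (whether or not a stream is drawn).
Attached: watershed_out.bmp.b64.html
<image width="96" height="96" href="data:image/bmp;base64,Qk2+BAAAAAAAAD4AAAAoAAAAYAAAAGAAAAABAAEAAAAAAIAEAAATCwAAEwsAAAIAAAAAAAAA////AAAAAAAAAAAAAAAAAAAAAAAAAAAAAAAAAAAAAAAAAAAAAAAAAAAAAAAAAAAAAAAAAAAAAAAAAAAAAAAAAAAAAAAAAAAAAAAAAAAAAAAAAAAAAAAAAAAAAADgAAAAAAAAAAAAAADwAAAAAAAAAAAAAAD4AAAAAAAAAAAAAAD8AAAAAAAAAAAAAAD+AAAAAAAAAAAAAAD+AAAAAAAAAAAAAAD+AAAAAAAAAAAAAAD+AAAAAAAAAAAAAAD+AAAAAAAAAAAAAAD/AAAAAAAAAAAAAAD/gAAAAAAAAAAAAAD/gAAAAAAAAAAAAAD/h8AAAAAAAAAAAAD/z+AAAAAAAAAAAAD///AAAAAAAAAAAAD///gAAAAAAAAAAAD///wAAAAAAAAAAAD///wAAAAAAAAAAAD///wAAAAAAAAAAAD///wAAAAAAAAAAAD///wAAAAAAAAAAAD///wAAAAAAAAAAAD///wAAAAAAAAAAAD///gAAAAAAAAAAAD///gAAAAAAAAAAAD///AAAAAAAAAAAAD///AAAAAAAAAAAAD///AAAAAAAAAAAAD//+AAAAAAAAAAAAD//8AAAAAAAAAAAAD//4AAAAAAAAAAAAD//wAAAAAAAAAAAAD//wAAAAAAAAAAAAD//gAAAAAAAAAAAAD//AAAAAAAAAAAAAD/+AAAAAAAAAAAAAD/8AAAAAAAAAAAAAD/4AAAAAAAAAAAAAD/wAAAAAAAAAAAAAD/wAAAACAAAAAAAAD/wAAAAHAAAAAAAAD/wAMAAPgAAAAAAAD/+AfwAfwAAAAAAAD/////8fwAAAAAAAD/////+/wAAAAAAAD///////4AAAAAAAD///////8AAAAAAAD///////+AAAAAAAD///////+AAAAAAAD///////+AAAAAAAD///////+AAAAAAAD///////+AAAAAAAD///////+AAAAAAAD////////AAAAAAAD////////gAAAAAAB////////wAAAAAAA////////4AAAAAAAf///////4AAAAAAAf///////8AAAAAAAf///////8AAAAAAAf///////4AAAAAAAf///////4AAAAAAAf///////wAAAAAAAD///////gAAAAAAAB//////+AAAAAAAAB//////wAAAAAAAAAf/////AAAAAAAAAAf////8AAAAAAAAAAf////4AAAAAAAAAAP////wAAAAAAAAAAP////gAAAAAAAAAA/////AAAAAAAAAAf////+AAAAAAAAAA/////4AAAAAAAAAA/////gAAAAAAAAAB/////gAAAAAAAAAB/////gAAAAAAAAAD/////gAAAAAAAAAD/////gAAAAAAAAAD/////wAAAAAAAAAD/////wAAAAAAAAAD/////wAAAAAAAAAD/////wAAAAAAAAAD/////gAAAAAAAAAD/////gAAAAAAAAAD/////AAAAAAAAAAD/////AAAAAAAAAAD////+AAAAAAAAAAD////+AAAAAAAAAAA="/>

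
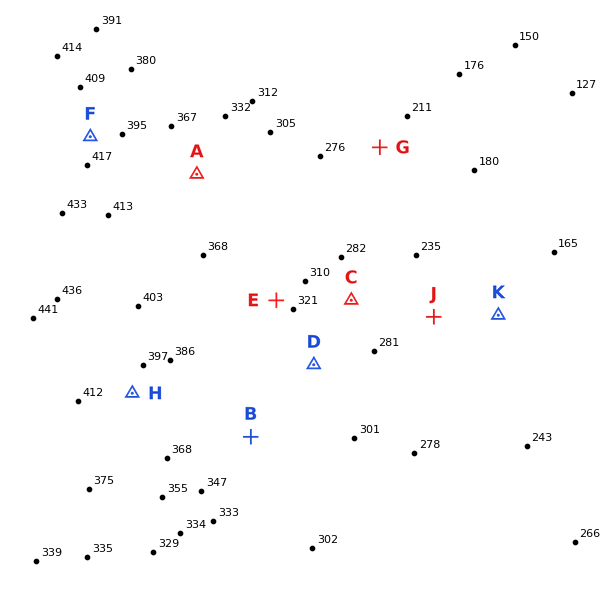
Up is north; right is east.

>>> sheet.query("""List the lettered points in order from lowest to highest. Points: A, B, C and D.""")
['C', 'D', 'B', 'A']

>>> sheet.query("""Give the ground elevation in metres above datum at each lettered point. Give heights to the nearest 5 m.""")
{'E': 330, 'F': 410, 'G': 235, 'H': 395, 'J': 240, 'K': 210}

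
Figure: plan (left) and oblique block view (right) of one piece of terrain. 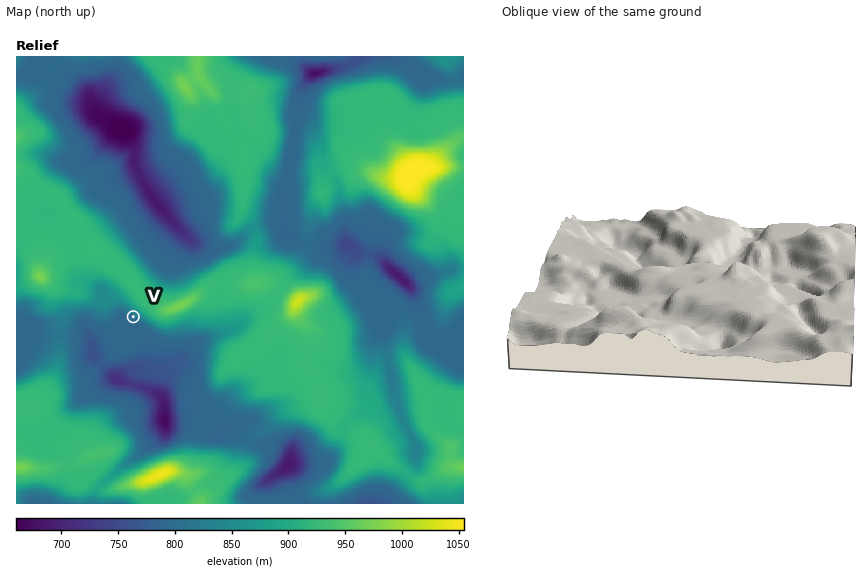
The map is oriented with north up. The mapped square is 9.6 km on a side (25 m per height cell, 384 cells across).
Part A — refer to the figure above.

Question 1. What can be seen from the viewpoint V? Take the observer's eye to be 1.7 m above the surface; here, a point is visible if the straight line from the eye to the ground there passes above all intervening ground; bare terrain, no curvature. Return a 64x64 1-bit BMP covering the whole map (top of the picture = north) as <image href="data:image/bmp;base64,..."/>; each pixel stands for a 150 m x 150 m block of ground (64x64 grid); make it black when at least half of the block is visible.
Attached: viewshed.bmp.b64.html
<image width="64" height="64" href="data:image/bmp;base64,Qk0+AgAAAAAAAD4AAAAoAAAAQAAAAEAAAAABAAEAAAAAAAACAAATCwAAEwsAAAIAAAAAAAAA////AAAAAAAAAAAAAAAAAAAAAAAAIAAAAAAAAAAAAAAAAeAAAAAAAAAA+EAAAAAAAAB/94AAAAAAAH//wAAAAAAAP//gAAAAAAf//4AAAAAAB/vnwAAAAAAP4eGAAAAAAf/B8AAAAAAD/8H4AAAAAAP/4fwAAAAAA//h+AAAAAAD/4HwAAAAAIfwAfAAAAAAf/AD+AAAAAAf8AH4AAAAAAfgAPwAAAAAA8AADAAAAAADwwAAAAAAAAPH+AAAAAAAA8f4AAAAAAADj+AAAAAAAAEH4AAAAAAAAA/gAAAAAAAAD8AAAAAAAAQHgAAAAAAAAmAAAAAAAAAAIAAAAAAAAAAAAAAAAAAAAAAAAAAAAAAAAAAAAAAAAAAAAAAAAAAAAAAAAAAAAAAAAAAAAAAAAAAAAAAAAAAAAAAAAAAAAAAAAAAAAAAAAAAAAAAAAAAAAAAAAAAAAAAAAAAAAAAAAAAAAAAAAAAAAAAAAAAAAAAAAAAAAAAAAAAAAAAAAAAAAAAAAAAAAAAAAAAAAAAAAAAAAAAAAAAAAAAAAAAAAAAAAAAAAAAAAAAAAAAAAAAAAAAAAAAAAAAAAAAAAAAAAAAAAAAAAAAAAAAAAAAAAAAAAAAAAAAAAAAAAAAAAAAAAAAAAAAAAAAAAAAAAAAAAAAAAAAAAAAAAAAAAAAAAAAAAAAAAAAAAA=="/>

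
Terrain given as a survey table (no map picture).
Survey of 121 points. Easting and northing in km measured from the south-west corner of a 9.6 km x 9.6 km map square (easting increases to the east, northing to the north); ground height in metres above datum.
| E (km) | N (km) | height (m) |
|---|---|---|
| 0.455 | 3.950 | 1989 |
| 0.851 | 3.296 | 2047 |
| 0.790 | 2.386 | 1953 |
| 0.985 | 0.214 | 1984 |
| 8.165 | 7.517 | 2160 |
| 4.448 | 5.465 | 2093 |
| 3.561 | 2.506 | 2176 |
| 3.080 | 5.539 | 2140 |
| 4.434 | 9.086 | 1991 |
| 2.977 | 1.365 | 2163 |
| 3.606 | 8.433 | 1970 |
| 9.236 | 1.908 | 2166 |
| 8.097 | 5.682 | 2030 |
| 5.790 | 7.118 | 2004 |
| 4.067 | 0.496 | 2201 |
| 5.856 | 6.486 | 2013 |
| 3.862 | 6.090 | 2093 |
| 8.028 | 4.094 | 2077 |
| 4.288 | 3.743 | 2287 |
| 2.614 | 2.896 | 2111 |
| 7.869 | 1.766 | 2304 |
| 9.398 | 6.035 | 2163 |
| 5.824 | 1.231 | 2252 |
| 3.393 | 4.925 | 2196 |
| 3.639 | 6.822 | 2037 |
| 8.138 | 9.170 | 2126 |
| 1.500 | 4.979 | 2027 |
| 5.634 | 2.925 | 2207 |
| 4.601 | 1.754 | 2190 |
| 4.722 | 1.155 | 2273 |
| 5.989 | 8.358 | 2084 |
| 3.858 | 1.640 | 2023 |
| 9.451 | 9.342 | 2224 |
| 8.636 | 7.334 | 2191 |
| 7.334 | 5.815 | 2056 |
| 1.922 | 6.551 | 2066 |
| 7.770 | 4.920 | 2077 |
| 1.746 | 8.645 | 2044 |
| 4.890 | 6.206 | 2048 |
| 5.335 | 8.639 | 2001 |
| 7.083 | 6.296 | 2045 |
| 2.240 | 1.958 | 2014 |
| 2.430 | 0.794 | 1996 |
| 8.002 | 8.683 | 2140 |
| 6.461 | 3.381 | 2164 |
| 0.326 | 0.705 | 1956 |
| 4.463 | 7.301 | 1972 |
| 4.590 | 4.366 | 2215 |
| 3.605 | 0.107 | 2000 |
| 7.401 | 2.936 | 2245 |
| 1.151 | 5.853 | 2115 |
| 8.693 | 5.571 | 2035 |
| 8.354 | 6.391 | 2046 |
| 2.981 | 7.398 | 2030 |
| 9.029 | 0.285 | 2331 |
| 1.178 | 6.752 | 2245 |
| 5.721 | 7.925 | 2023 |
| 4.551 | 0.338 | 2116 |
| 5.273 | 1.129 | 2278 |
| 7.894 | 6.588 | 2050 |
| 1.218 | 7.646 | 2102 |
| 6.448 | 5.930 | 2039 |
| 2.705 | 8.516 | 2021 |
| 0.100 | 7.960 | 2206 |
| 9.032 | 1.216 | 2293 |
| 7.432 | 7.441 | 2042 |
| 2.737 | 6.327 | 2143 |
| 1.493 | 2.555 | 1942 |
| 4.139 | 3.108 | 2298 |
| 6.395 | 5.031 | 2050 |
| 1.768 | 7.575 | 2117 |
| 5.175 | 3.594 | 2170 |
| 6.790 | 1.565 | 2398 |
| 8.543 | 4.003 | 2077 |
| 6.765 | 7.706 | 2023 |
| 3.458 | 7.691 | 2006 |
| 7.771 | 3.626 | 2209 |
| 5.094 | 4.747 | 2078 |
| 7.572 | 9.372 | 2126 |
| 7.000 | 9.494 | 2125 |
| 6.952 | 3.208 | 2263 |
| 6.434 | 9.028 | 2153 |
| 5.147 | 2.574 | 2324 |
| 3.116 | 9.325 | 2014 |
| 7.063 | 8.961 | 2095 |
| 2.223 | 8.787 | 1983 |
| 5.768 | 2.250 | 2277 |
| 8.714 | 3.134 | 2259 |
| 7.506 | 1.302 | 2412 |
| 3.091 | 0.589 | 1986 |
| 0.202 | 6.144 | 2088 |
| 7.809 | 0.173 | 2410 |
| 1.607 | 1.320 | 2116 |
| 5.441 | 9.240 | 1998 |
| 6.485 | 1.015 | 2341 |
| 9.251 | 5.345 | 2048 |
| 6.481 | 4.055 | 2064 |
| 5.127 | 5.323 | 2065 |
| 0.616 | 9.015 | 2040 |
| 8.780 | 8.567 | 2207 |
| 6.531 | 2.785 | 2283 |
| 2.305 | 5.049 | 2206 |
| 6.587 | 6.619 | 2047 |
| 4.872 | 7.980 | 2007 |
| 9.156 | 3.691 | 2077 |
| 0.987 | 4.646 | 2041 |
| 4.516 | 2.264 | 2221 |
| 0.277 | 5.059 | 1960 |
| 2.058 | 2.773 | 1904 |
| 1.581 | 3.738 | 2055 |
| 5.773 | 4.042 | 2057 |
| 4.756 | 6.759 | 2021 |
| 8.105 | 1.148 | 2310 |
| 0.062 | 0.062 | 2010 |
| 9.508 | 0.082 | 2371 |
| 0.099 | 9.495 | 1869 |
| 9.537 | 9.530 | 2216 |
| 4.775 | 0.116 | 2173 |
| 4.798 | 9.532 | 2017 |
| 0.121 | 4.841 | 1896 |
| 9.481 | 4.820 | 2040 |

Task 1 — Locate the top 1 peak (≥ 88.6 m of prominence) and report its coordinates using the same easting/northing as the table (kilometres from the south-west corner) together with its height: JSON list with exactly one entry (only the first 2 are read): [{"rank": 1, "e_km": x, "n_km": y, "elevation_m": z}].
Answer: [{"rank": 1, "e_km": 7.34, "n_km": 1.21, "elevation_m": 2443}]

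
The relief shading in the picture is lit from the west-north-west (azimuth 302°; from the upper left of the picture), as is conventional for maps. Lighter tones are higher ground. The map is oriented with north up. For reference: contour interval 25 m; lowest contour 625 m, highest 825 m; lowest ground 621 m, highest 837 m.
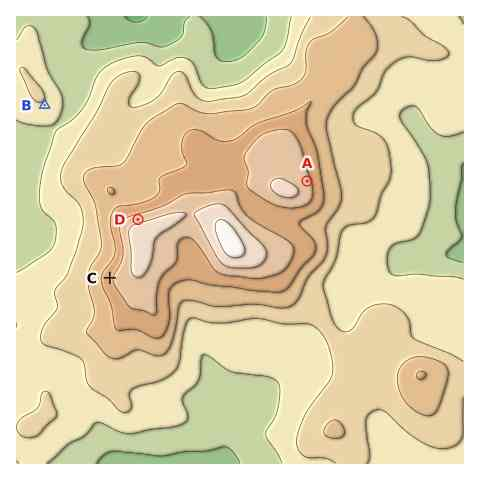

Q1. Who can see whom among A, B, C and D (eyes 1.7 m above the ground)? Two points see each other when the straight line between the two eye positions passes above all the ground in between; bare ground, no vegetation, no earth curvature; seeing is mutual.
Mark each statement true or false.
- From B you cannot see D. false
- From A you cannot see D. true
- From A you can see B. false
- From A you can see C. false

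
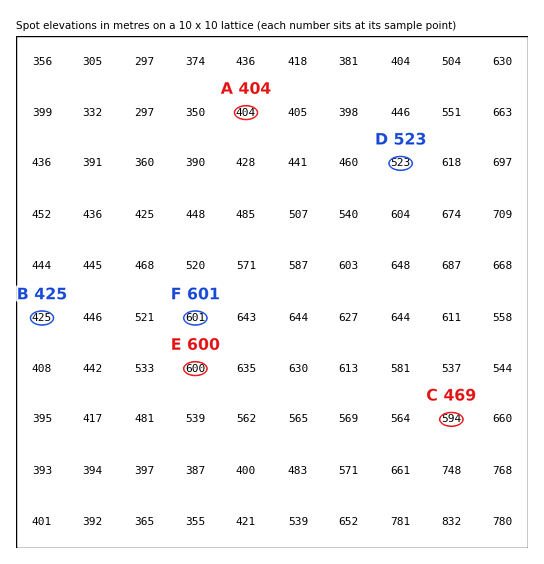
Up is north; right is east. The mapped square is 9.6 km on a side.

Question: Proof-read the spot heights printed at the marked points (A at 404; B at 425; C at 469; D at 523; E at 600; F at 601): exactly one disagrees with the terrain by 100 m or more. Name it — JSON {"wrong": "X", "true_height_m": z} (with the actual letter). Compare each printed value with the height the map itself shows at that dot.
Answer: {"wrong": "C", "true_height_m": 594}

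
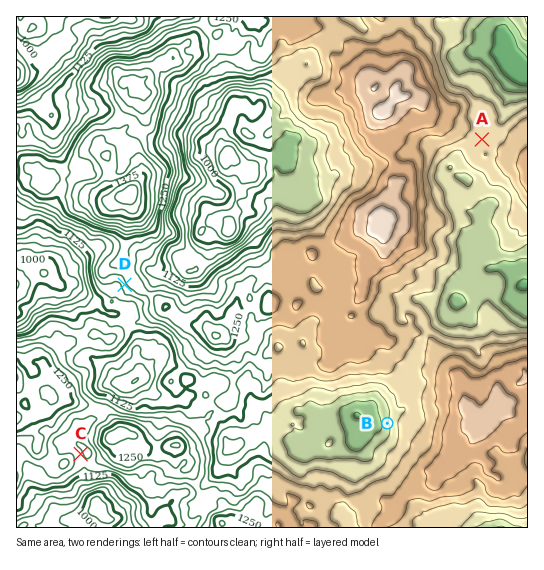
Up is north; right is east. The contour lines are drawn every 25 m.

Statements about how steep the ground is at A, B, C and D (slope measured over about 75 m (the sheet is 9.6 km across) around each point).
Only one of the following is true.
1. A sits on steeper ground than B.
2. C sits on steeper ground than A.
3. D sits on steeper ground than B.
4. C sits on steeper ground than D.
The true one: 2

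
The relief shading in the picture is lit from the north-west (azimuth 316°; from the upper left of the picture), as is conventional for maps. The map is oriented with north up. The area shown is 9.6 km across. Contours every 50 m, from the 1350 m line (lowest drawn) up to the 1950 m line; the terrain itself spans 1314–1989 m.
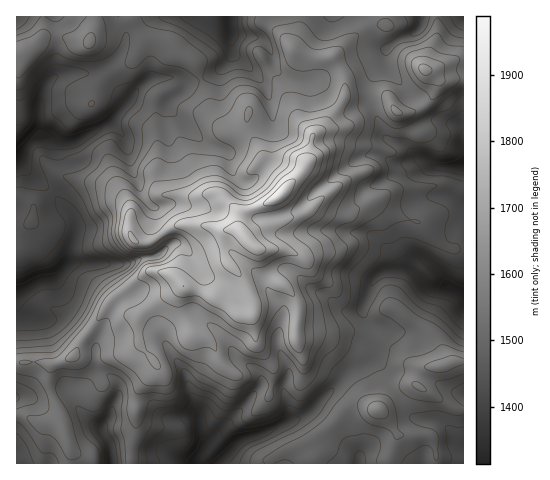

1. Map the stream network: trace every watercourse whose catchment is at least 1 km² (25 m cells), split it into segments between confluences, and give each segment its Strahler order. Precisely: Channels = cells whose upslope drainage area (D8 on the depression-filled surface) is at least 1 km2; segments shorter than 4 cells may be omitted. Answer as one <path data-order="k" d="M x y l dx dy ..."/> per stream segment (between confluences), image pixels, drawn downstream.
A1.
<path data-order="1" d="M360 459l0 4"/><path data-order="2" d="M202 446l0 2-6 8-1 7-1 0"/><path data-order="2" d="M103 430l2 7 4 3 2 6 1 17"/><path data-order="2" d="M286 423l-13 7-17 5-8 2-9 3-24 23-1 0"/><path data-order="1" d="M439 423l3 1 11 10 2 5 8 8 0 1"/><path data-order="1" d="M84 416l10 9 9 5"/><path data-order="1" d="M363 365l-12 4-43 45-9 5-4 0-7 4-2 0"/><path data-order="1" d="M168 348l18 26 2 12 4 7 1 11 7 17 0 9 1 1 0 6 1 1 0 8"/><path data-order="1" d="M230 347l5 8 8 8 9 5 8 8 2 8-12 15-25 25 0 1-16 16-3 1-4 4"/><path data-order="1" d="M101 335l-5 13 0 21 5 5 10 3 7 7 1 4 0 8-6 9-2 11-7 9-1 5"/><path data-order="1" d="M379 326l-5-1-10-10-1-8"/><path data-order="1" d="M28 315l-11-10 0-14"/><path data-order="1" d="M283 307l1 1 0 10-4 8 0 4-2 7 0 9 2 7 5 7 3 8 0 9-4 12 0 3 4 12 0 16-2 3"/><path data-order="1" d="M336 307l6 4 18 0 3-4"/><path data-order="2" d="M363 307l6-13 0-3 2-4 1-4 10-10 6-2 21 0"/><path data-order="2" d="M454 288l9 5"/><path data-order="1" d="M444 278l3 6 0 2 5 0 2 2"/><path data-order="2" d="M409 271l2 0 5 3 15 14 23 0"/><path data-order="2" d="M64 267l-10 10-14 2-18 11-5 1"/><path data-order="1" d="M194 260l-5-7-9-9-8 0-14 13-11 0-1 1-8 1-7 4-7 0-1 1-55 0-4 3"/><path data-order="1" d="M343 231l4 0 1 1 16 0 6 3 27 27 0 5 2 3 8 0 2 1"/><path data-order="1" d="M74 217l2 7 0 8-1 2-1 7-4 7-1 14-5 5"/><path data-order="1" d="M154 207l-4-3-5-4-4-6-2-11-7-12-1-13-7-21-13-13-2 0"/><path data-order="1" d="M321 187l13-12 13-8 4-5 9-4 7-3 15 0 7 6 4 3 13 0 7-4 10 0"/><path data-order="1" d="M418 173l1 0 8-8 6 0"/><path data-order="1" d="M231 167l0-8-3-6-3-2-17-6-6-5-34-32 0-4"/><path data-order="2" d="M433 165l6 2 24 0"/><path data-order="2" d="M423 160l2 0 8 5"/><path data-order="2" d="M28 141l-4 6-4 8-3 5"/><path data-order="1" d="M388 139l5 4 10 2 13 13 7 2"/><path data-order="1" d="M463 130l0 37"/><path data-order="2" d="M109 124l-13 7-2 0-10 5-9 5-13 0-8-4-9 1-2 1-9 0-6 2"/><path data-order="1" d="M166 124l0-16 2-4"/><path data-order="1" d="M272 113l0-7-7-19-10-13-23-22 0-6-1-1"/><path data-order="2" d="M168 104l0-1 15-15 0-5-4-5-4 0-1-1-14 0-1 1-9 2-18 16-2 5-11 10-8 12-2 1"/><path data-order="1" d="M302 83l-7-1-10-5-11-10-2-13-3-7-9-8-2-1-9 0-1-2-13 0-4-3"/><path data-order="1" d="M92 73l-21 0-1 1-11 1-6 3-7 7-3 5-1 9-2 6 0 5-1 1 0 19-11 11"/><path data-order="1" d="M230 59l1-2 0-12"/><path data-order="1" d="M386 54l0-4 11-9 17-8 6-6 1-2 0-8 2 0"/><path data-order="2" d="M231 45l0-12"/><path data-order="2" d="M231 33l0-16-1 0"/>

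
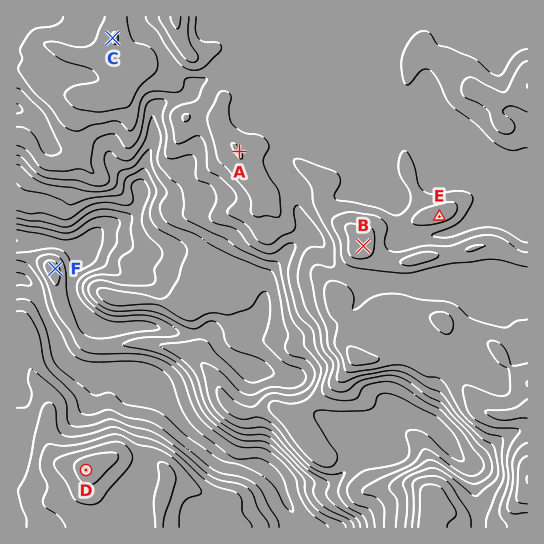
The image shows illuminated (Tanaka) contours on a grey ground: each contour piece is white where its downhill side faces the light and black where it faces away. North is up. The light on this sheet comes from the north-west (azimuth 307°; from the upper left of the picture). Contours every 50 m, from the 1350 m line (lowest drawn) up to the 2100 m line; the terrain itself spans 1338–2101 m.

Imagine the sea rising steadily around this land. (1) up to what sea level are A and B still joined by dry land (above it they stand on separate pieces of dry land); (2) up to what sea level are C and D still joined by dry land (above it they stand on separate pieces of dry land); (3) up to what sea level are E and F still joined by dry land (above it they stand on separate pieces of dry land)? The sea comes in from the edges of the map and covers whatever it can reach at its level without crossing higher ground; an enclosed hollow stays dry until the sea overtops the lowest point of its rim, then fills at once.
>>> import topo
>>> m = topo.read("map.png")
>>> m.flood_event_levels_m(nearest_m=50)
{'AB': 1850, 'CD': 1400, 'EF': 1450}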